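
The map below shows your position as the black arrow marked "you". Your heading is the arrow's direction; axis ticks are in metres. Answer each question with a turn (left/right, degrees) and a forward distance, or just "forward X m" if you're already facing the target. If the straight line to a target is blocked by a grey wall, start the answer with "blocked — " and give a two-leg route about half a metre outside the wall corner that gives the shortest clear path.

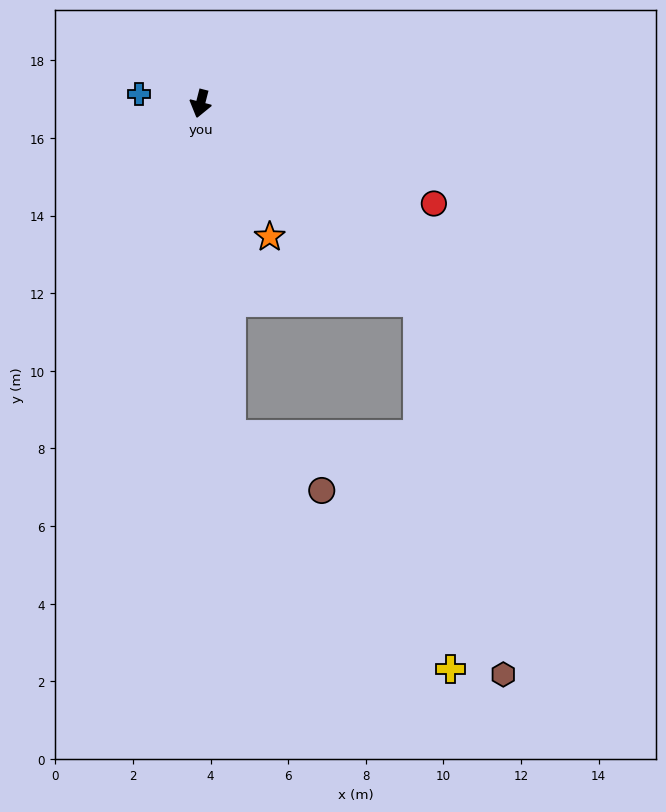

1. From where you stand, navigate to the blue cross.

turn right 85°, forward 1.6 m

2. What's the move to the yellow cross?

blocked — turn left 19°, forward 8.6 m, then turn left 39°, forward 8.3 m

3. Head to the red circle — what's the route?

turn left 81°, forward 6.5 m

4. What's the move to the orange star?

turn left 42°, forward 3.9 m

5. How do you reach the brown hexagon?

blocked — turn left 62°, forward 7.6 m, then turn right 35°, forward 9.9 m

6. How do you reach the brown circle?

blocked — turn left 19°, forward 8.6 m, then turn left 55°, forward 2.7 m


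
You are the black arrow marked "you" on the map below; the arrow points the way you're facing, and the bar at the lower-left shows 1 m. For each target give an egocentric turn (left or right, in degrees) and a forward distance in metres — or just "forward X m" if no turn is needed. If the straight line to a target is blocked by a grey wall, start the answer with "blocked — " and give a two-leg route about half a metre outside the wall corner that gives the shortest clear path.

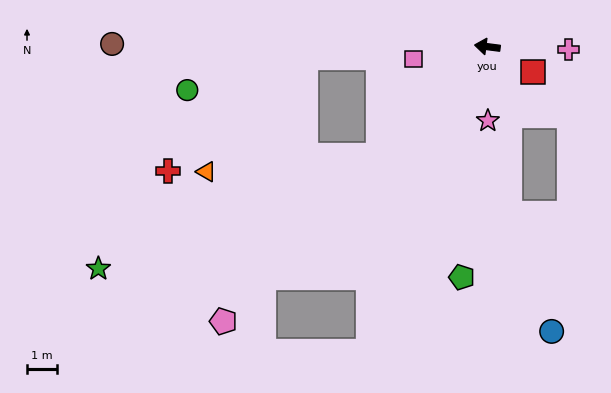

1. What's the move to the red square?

turn left 159°, forward 1.7 m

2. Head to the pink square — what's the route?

turn left 17°, forward 2.5 m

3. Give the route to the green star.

blocked — turn left 52°, forward 5.1 m, then turn right 23°, forward 10.1 m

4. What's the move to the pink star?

turn left 98°, forward 2.5 m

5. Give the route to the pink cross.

turn right 175°, forward 2.7 m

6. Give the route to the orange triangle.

blocked — turn left 52°, forward 5.1 m, then turn right 39°, forward 5.8 m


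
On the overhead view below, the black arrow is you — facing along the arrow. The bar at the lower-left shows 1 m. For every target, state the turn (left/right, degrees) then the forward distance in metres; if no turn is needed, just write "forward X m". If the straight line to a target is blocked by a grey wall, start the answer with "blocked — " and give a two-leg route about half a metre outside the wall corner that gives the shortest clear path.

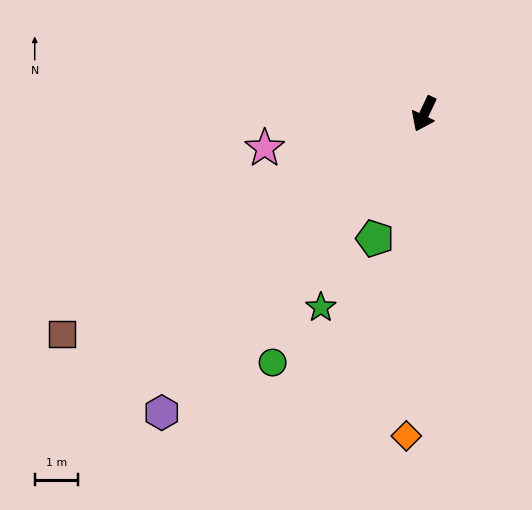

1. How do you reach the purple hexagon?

turn right 16°, forward 9.2 m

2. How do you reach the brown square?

turn right 33°, forward 9.8 m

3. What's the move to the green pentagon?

turn left 4°, forward 3.1 m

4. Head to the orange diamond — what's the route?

turn left 22°, forward 7.5 m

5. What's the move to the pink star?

turn right 52°, forward 3.8 m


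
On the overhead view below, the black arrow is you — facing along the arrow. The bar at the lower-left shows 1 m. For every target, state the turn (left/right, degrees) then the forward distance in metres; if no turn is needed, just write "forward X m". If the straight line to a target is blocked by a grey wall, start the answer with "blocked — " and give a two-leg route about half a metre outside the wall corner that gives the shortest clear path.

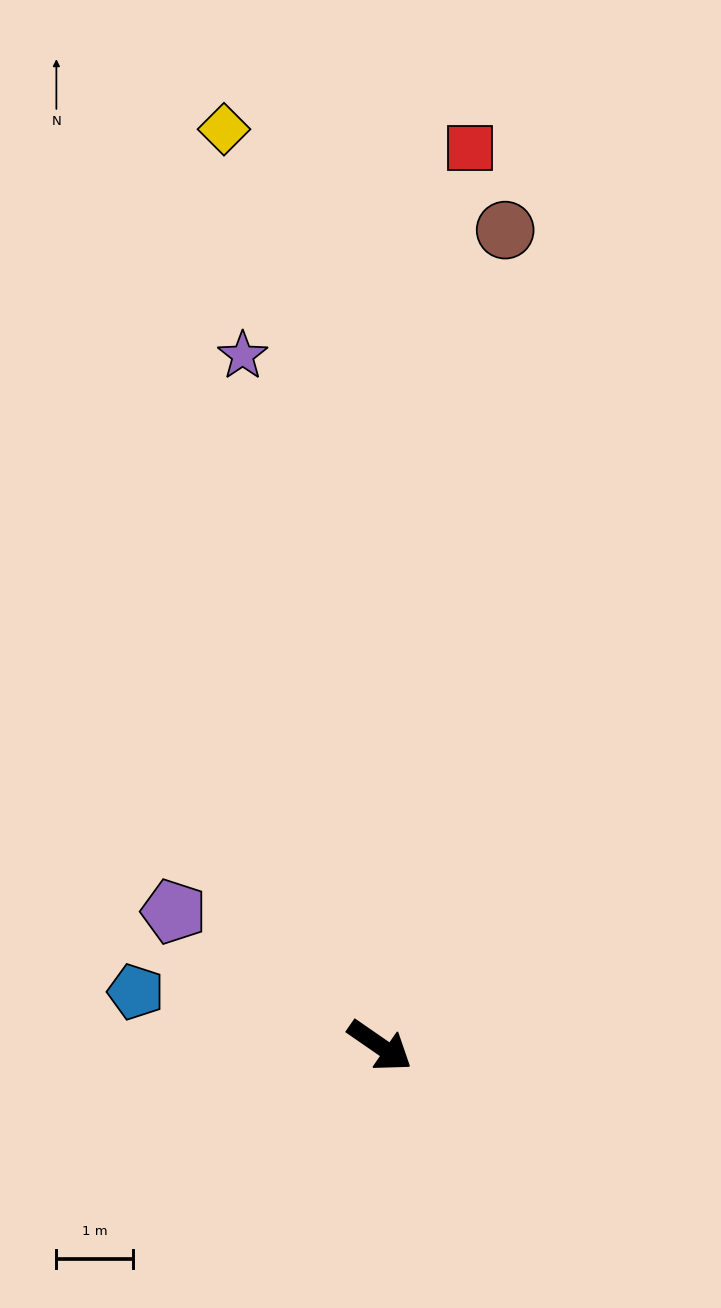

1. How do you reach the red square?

turn left 119°, forward 11.8 m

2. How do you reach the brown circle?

turn left 116°, forward 10.8 m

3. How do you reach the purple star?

turn left 136°, forward 9.2 m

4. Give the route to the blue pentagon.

turn right 158°, forward 3.3 m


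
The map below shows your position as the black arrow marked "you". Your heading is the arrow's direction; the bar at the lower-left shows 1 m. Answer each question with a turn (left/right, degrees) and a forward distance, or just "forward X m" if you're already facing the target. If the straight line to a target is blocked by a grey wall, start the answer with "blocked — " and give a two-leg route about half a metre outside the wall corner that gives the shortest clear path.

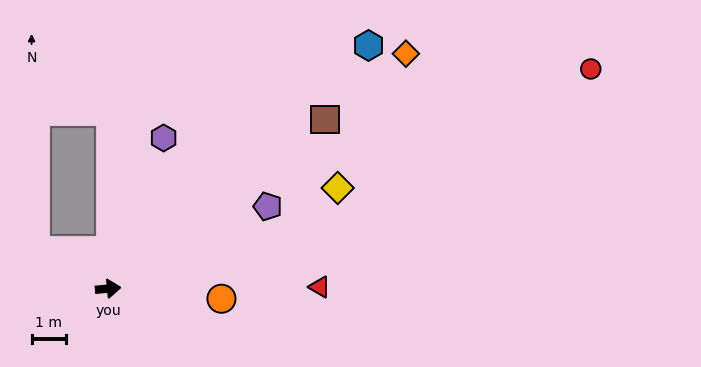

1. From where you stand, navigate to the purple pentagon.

turn left 22°, forward 5.3 m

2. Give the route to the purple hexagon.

turn left 65°, forward 4.7 m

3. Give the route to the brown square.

turn left 33°, forward 8.1 m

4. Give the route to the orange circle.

turn right 10°, forward 3.3 m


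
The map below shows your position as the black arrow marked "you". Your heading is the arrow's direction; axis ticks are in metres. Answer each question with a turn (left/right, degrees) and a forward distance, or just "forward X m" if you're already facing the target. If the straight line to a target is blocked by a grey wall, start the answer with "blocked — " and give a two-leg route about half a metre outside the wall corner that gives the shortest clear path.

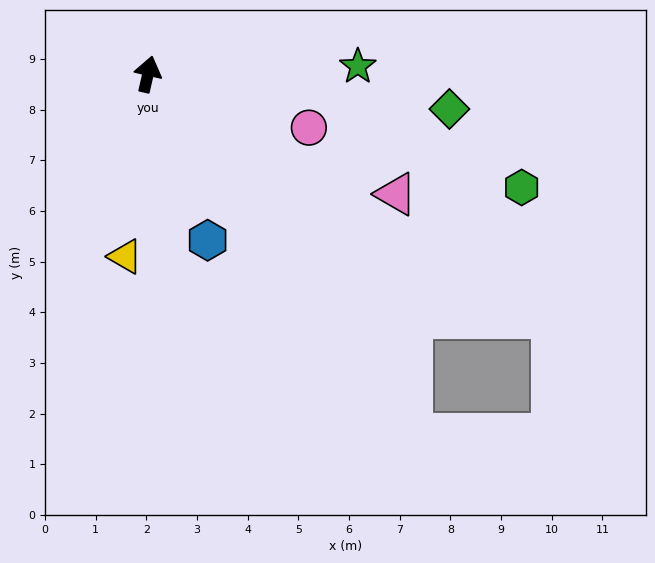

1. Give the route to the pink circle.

turn right 96°, forward 3.3 m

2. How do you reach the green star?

turn right 75°, forward 4.1 m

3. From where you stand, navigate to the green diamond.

turn right 84°, forward 6.0 m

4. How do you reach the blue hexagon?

turn right 147°, forward 3.5 m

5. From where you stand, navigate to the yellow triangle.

turn right 174°, forward 3.6 m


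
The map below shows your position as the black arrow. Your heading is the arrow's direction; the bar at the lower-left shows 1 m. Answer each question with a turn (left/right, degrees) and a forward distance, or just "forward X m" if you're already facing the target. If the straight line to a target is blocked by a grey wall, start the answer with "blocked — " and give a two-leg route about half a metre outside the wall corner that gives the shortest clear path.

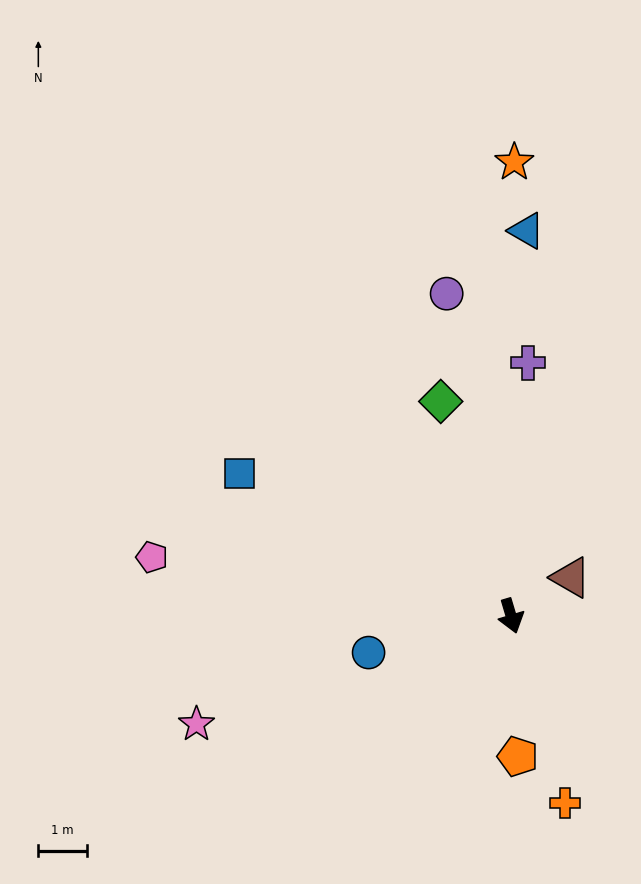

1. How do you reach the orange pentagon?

turn right 14°, forward 2.9 m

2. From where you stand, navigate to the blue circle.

turn right 92°, forward 3.0 m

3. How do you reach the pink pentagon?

turn right 116°, forward 7.5 m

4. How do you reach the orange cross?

forward 4.0 m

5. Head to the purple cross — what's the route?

turn left 160°, forward 5.2 m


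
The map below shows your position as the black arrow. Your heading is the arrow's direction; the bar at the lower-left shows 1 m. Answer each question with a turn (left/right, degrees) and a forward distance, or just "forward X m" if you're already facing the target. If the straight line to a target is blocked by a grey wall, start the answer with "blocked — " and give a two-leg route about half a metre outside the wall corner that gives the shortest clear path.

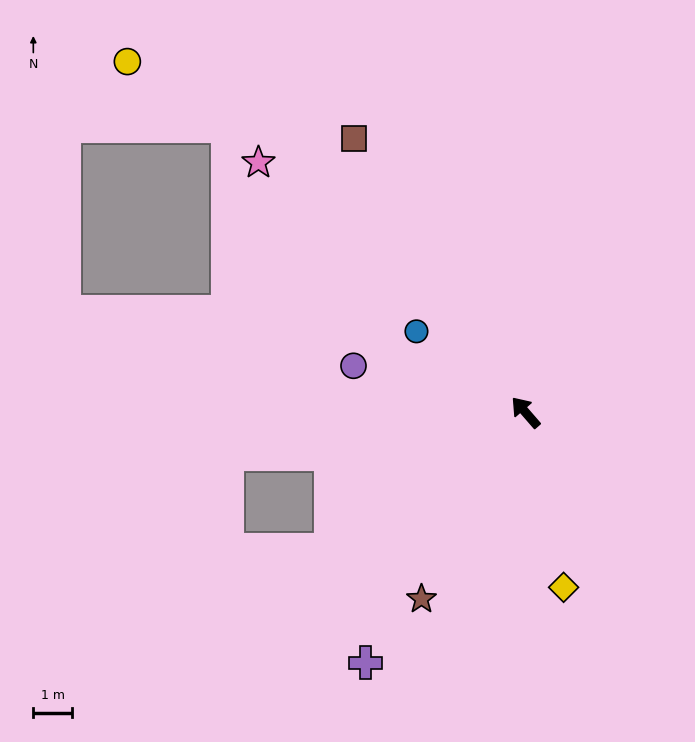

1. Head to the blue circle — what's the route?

turn left 12°, forward 3.5 m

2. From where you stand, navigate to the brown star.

turn left 110°, forward 5.5 m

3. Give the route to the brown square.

turn right 9°, forward 8.3 m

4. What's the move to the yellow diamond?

turn left 151°, forward 4.6 m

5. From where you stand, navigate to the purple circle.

turn left 34°, forward 4.6 m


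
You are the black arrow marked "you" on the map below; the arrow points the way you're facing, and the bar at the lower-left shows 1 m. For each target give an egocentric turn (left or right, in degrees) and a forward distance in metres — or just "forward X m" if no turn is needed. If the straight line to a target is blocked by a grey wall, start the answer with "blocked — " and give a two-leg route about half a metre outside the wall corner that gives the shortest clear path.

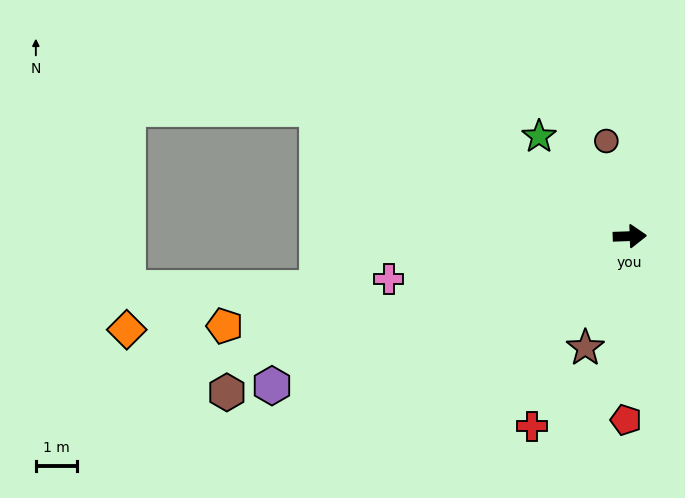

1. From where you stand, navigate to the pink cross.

turn right 172°, forward 5.9 m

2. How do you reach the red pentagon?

turn right 93°, forward 4.5 m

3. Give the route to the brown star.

turn right 114°, forward 2.9 m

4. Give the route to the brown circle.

turn left 102°, forward 2.4 m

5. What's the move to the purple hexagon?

turn right 159°, forward 9.4 m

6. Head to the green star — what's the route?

turn left 130°, forward 3.3 m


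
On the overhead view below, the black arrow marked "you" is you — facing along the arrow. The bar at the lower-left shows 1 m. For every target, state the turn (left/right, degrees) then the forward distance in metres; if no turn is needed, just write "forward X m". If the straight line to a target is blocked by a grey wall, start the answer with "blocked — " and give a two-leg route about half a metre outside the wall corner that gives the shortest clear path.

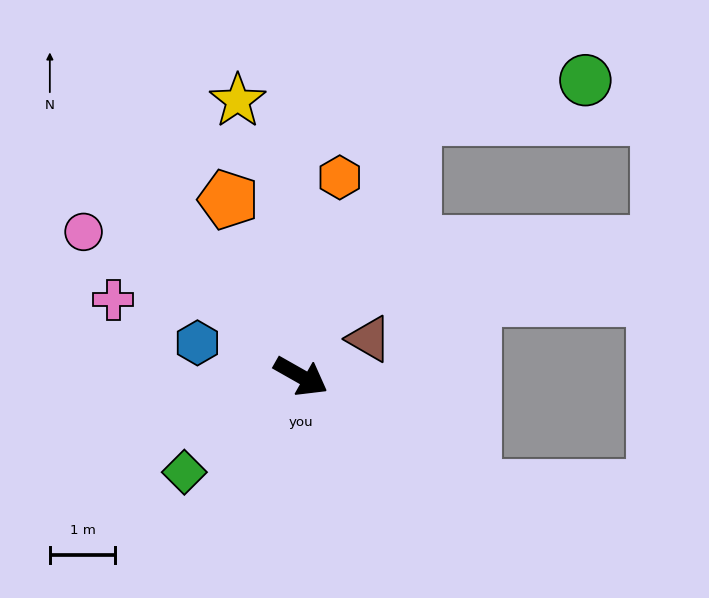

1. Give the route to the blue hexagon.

turn right 168°, forward 1.7 m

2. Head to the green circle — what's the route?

blocked — turn left 96°, forward 4.3 m, then turn right 54°, forward 2.7 m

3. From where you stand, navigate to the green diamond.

turn right 111°, forward 2.3 m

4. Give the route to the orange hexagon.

turn left 108°, forward 3.1 m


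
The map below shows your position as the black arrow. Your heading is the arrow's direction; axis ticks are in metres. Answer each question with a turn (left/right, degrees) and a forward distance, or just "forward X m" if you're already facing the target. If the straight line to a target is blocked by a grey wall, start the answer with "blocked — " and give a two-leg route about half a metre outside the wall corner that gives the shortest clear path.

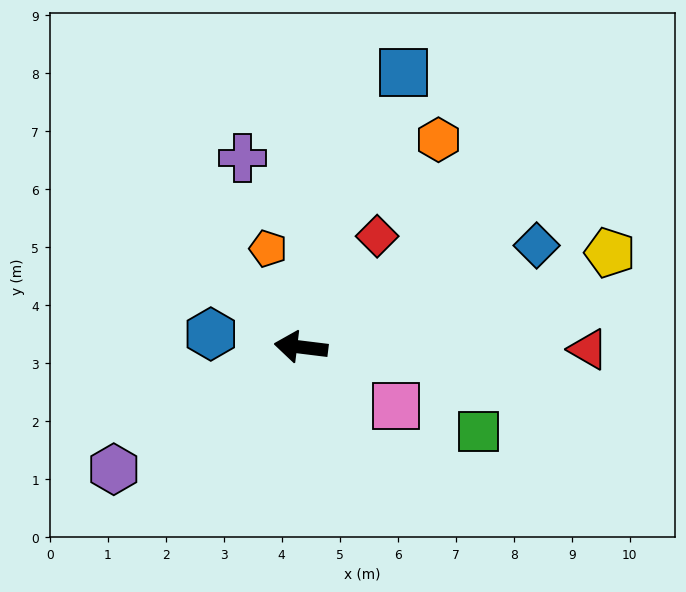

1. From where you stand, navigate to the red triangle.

turn right 173°, forward 5.0 m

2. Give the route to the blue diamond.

turn right 150°, forward 4.4 m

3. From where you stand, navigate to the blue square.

turn right 103°, forward 5.1 m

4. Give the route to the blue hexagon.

forward 1.6 m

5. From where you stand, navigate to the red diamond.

turn right 117°, forward 2.3 m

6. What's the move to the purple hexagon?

turn left 40°, forward 3.9 m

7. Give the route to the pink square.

turn left 155°, forward 1.9 m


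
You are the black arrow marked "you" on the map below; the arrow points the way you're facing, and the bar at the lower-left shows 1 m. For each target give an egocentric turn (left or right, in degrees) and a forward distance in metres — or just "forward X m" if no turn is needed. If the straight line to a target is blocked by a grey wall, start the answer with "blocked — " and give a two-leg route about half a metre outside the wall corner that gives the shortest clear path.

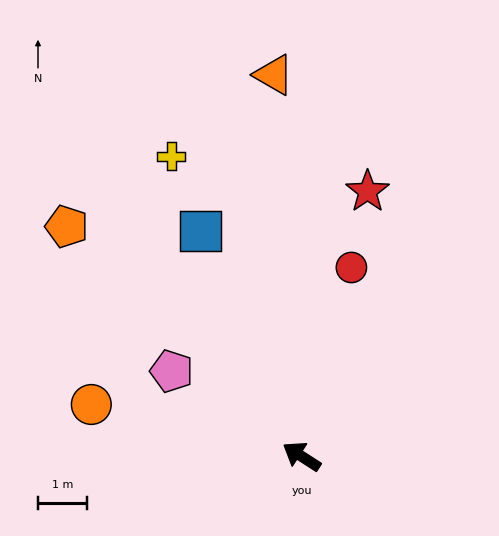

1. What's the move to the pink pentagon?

forward 3.2 m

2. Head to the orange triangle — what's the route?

turn right 53°, forward 7.9 m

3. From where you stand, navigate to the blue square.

turn right 33°, forward 5.1 m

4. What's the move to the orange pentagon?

turn right 12°, forward 6.8 m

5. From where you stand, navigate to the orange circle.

turn left 19°, forward 4.5 m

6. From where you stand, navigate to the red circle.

turn right 72°, forward 4.0 m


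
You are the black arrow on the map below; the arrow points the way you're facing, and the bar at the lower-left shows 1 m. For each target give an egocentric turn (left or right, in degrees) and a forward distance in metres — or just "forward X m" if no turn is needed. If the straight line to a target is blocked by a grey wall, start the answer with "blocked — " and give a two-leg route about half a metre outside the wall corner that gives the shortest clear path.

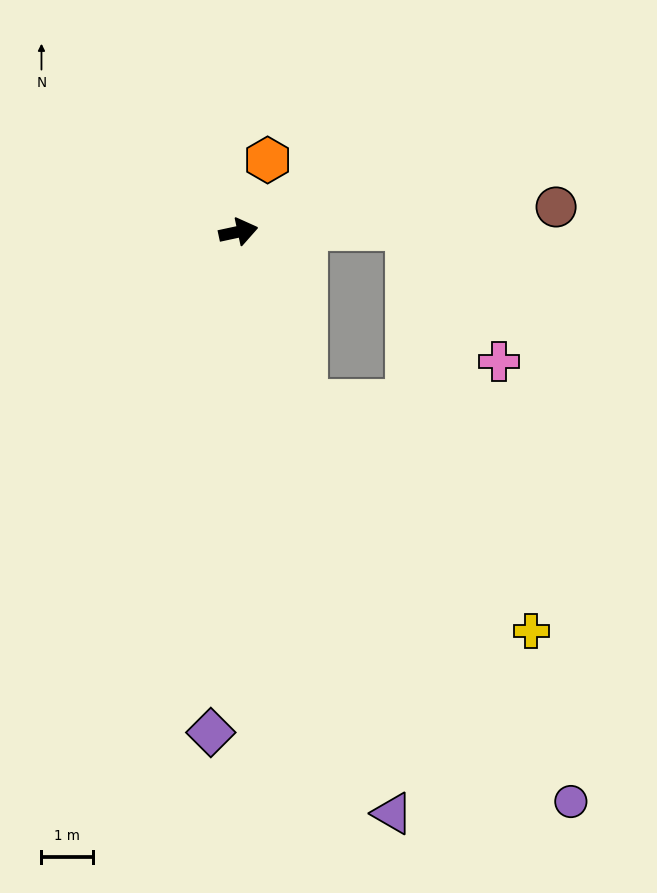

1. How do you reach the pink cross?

blocked — turn right 11°, forward 3.3 m, then turn right 56°, forward 3.2 m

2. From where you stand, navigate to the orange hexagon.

turn left 56°, forward 1.5 m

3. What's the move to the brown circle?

turn right 8°, forward 6.2 m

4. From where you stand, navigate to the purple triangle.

turn right 87°, forward 11.8 m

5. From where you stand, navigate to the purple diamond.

turn right 105°, forward 9.8 m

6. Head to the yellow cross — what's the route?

blocked — turn right 80°, forward 3.6 m, then turn left 22°, forward 6.3 m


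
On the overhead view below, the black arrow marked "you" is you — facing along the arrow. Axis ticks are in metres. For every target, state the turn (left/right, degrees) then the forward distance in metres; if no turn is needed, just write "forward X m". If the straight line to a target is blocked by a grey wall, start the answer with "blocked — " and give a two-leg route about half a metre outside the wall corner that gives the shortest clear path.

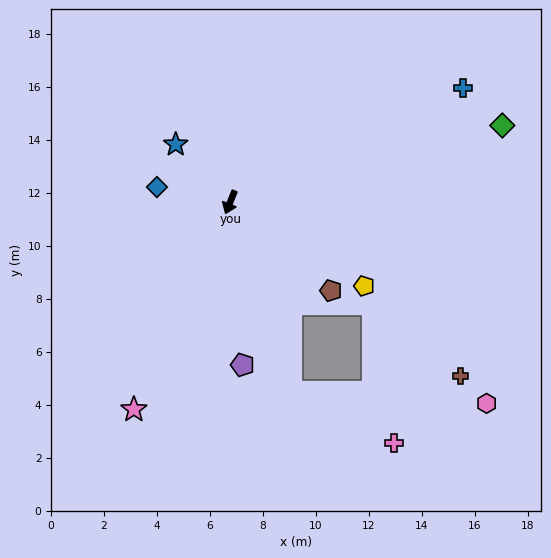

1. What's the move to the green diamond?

turn left 128°, forward 10.7 m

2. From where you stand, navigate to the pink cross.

blocked — turn left 40°, forward 7.5 m, then turn left 46°, forward 4.3 m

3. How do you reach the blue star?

turn right 115°, forward 3.0 m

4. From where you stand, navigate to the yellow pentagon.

turn left 80°, forward 6.0 m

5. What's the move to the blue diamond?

turn right 80°, forward 2.8 m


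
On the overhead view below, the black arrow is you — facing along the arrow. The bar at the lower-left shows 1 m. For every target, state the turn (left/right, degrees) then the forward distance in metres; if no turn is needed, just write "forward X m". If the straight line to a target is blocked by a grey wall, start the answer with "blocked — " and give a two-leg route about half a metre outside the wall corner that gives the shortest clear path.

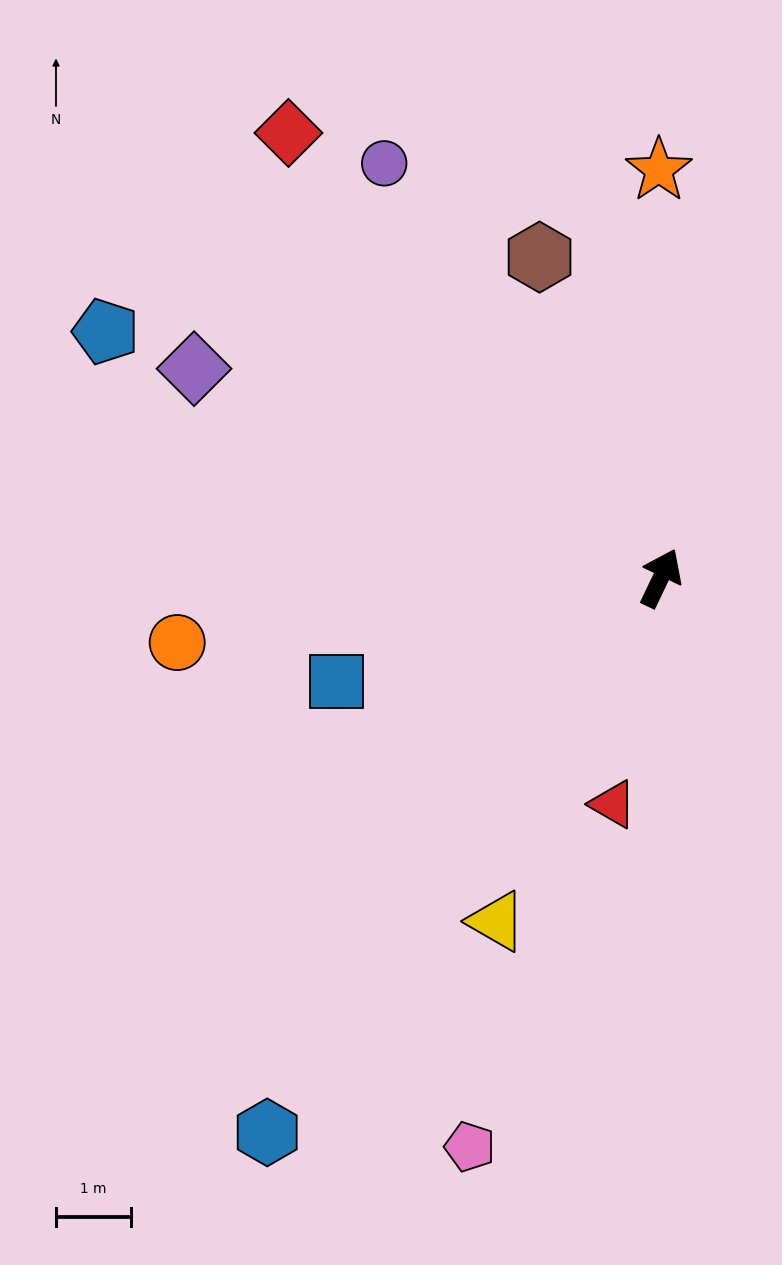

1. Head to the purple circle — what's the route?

turn left 59°, forward 6.6 m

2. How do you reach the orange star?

turn left 26°, forward 5.4 m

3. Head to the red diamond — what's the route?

turn left 66°, forward 7.7 m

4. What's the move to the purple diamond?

turn left 91°, forward 6.8 m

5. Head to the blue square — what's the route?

turn left 133°, forward 4.5 m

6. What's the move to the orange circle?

turn left 123°, forward 6.5 m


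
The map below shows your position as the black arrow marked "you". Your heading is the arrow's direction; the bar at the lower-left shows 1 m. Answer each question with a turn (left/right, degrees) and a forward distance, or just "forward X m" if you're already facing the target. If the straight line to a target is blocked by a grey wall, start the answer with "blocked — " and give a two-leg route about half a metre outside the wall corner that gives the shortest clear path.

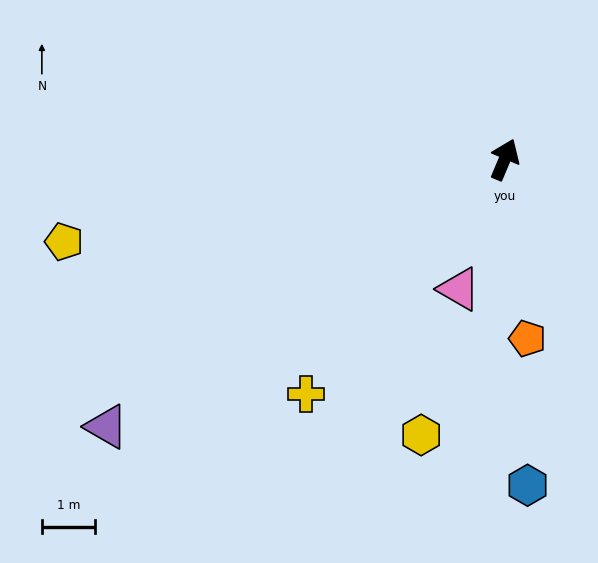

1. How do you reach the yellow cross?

turn left 163°, forward 5.7 m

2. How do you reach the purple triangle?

turn left 147°, forward 9.0 m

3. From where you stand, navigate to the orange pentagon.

turn right 150°, forward 3.4 m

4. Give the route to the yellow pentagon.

turn left 123°, forward 8.4 m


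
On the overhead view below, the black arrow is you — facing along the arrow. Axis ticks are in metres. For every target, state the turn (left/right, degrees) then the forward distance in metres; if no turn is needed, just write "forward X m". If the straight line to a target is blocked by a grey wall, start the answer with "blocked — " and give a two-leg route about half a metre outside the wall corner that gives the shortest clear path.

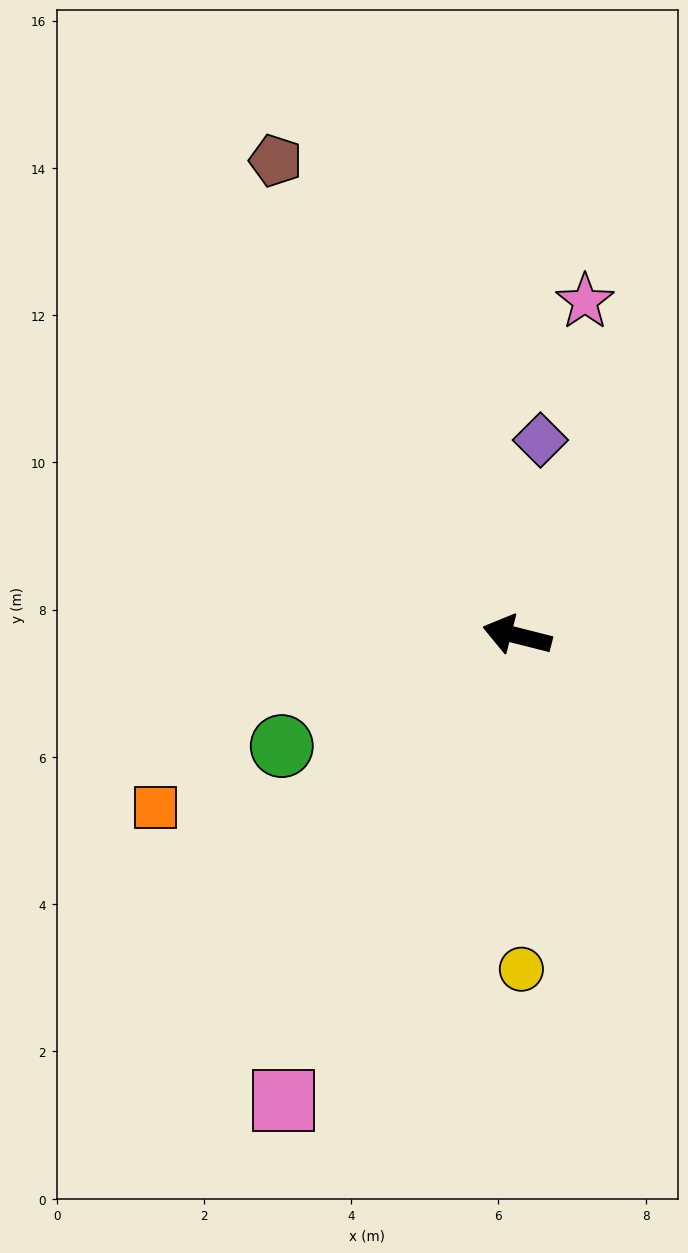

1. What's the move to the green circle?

turn left 39°, forward 3.5 m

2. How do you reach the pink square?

turn left 78°, forward 7.1 m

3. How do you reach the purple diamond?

turn right 83°, forward 2.7 m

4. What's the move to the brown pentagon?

turn right 49°, forward 7.2 m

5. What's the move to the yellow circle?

turn left 105°, forward 4.5 m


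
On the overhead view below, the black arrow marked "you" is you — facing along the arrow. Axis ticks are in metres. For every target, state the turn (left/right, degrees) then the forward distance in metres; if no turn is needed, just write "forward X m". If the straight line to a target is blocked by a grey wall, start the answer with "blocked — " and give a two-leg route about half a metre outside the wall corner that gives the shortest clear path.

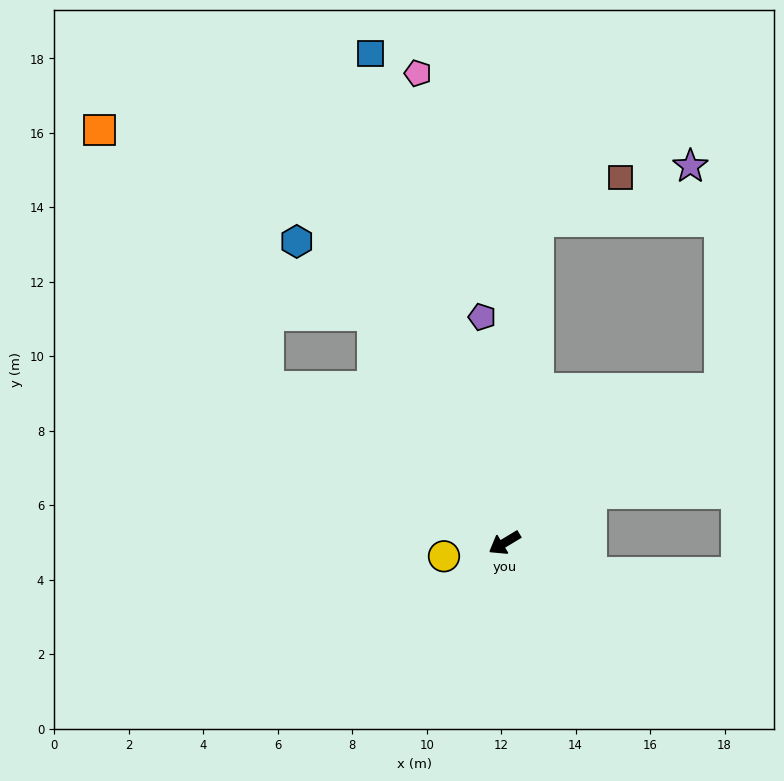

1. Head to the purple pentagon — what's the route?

turn right 115°, forward 6.1 m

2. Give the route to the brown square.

blocked — turn right 127°, forward 8.7 m, then turn right 56°, forward 2.5 m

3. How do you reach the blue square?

turn right 106°, forward 13.6 m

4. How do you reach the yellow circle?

turn right 19°, forward 1.7 m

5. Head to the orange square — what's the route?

blocked — turn right 65°, forward 7.6 m, then turn right 23°, forward 8.3 m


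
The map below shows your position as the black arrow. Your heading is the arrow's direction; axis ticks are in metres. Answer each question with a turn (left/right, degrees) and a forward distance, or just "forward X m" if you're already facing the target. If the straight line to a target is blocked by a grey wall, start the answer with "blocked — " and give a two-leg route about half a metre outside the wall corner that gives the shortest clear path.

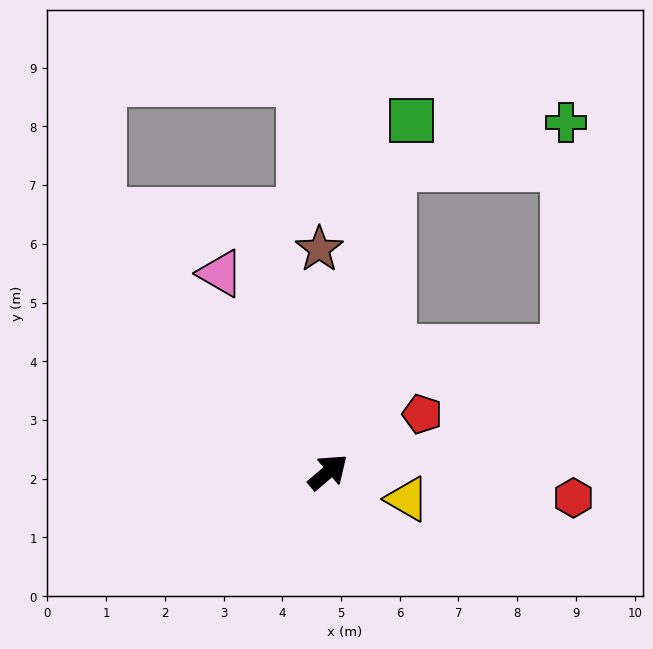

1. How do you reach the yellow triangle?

turn right 59°, forward 1.4 m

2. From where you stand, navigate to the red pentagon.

turn right 9°, forward 1.9 m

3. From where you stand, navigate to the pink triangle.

turn left 78°, forward 3.8 m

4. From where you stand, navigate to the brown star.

turn left 52°, forward 3.8 m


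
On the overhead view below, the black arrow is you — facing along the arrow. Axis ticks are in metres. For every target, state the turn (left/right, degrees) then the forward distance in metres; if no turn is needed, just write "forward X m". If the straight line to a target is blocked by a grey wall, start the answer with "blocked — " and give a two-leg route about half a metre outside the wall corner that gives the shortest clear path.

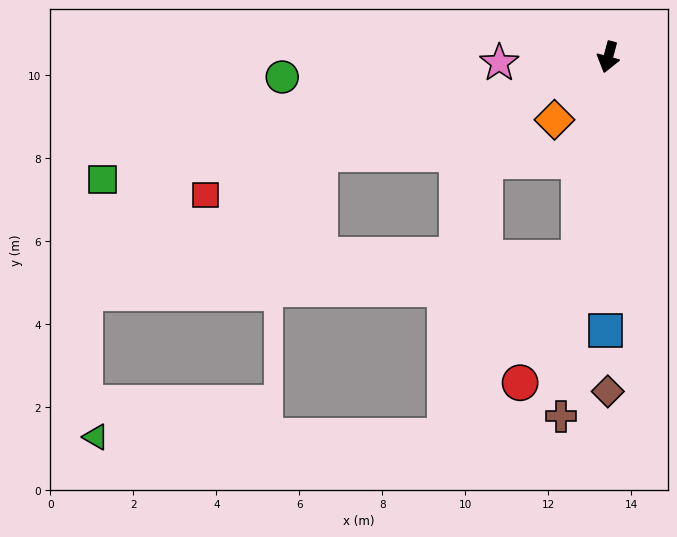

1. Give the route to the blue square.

turn left 14°, forward 6.6 m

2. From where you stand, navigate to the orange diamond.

turn right 26°, forward 2.0 m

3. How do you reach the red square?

turn right 56°, forward 10.3 m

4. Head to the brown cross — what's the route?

turn left 7°, forward 8.7 m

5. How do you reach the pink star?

turn right 72°, forward 2.6 m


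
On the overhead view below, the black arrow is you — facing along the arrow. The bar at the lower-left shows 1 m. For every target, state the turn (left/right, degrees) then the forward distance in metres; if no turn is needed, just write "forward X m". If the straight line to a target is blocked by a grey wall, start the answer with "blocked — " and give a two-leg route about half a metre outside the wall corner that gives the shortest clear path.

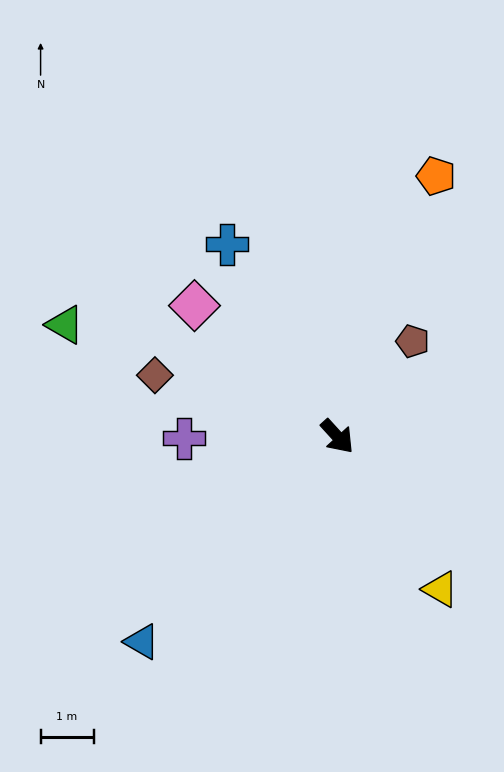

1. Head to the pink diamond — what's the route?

turn right 175°, forward 3.7 m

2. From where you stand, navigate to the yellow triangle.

turn right 8°, forward 3.5 m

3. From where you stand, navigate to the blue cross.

turn left 168°, forward 4.2 m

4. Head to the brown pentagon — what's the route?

turn left 99°, forward 2.3 m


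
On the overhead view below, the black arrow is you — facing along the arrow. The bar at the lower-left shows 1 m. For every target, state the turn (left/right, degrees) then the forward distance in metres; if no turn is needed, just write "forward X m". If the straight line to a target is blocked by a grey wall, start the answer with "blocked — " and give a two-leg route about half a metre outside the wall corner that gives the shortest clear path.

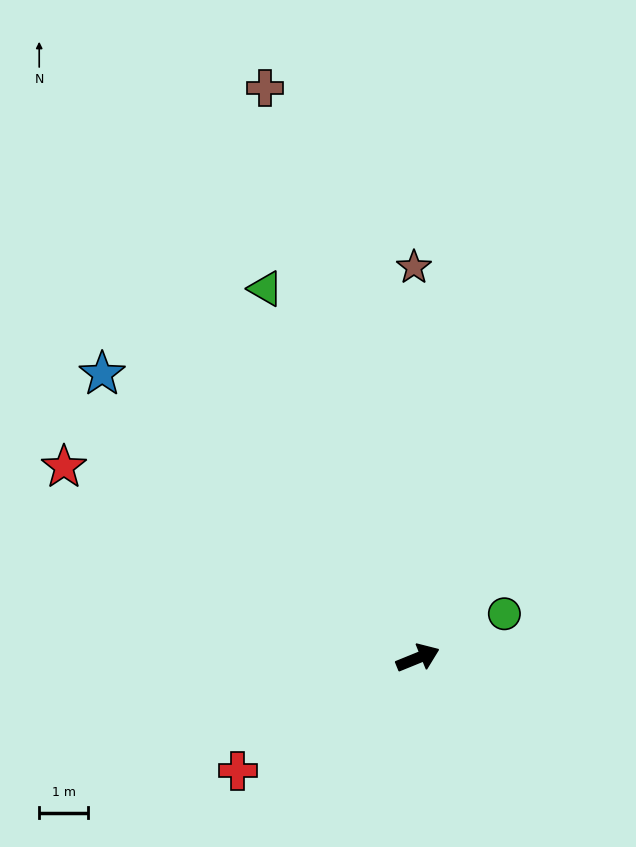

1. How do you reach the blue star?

turn left 116°, forward 8.7 m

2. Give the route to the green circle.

turn left 5°, forward 2.0 m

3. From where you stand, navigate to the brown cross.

turn left 83°, forward 12.1 m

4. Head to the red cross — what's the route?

turn right 170°, forward 4.4 m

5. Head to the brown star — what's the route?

turn left 68°, forward 8.0 m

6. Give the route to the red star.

turn left 130°, forward 8.3 m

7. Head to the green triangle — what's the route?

turn left 90°, forward 8.2 m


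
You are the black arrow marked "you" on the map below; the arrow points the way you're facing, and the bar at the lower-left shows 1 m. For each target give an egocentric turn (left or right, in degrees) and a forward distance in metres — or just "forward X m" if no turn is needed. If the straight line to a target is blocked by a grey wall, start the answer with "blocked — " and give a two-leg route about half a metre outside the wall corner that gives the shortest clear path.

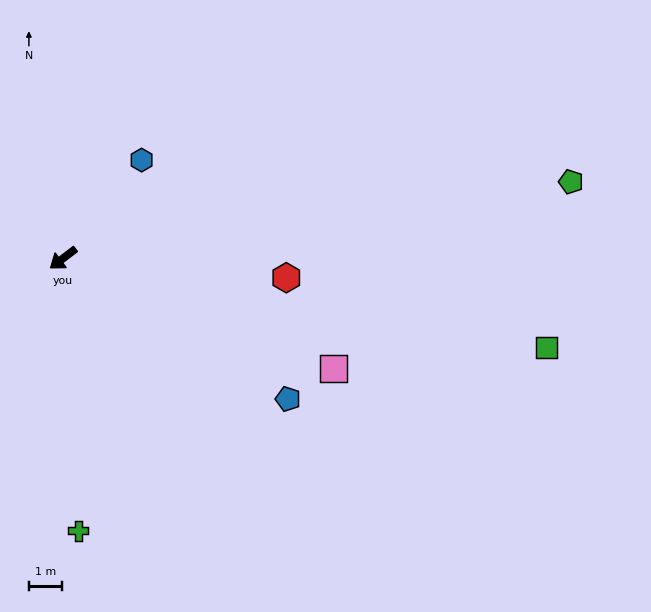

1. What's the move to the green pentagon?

turn left 151°, forward 15.4 m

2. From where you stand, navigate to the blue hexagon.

turn right 166°, forward 3.8 m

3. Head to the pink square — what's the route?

turn left 121°, forward 8.7 m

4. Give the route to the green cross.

turn left 56°, forward 8.2 m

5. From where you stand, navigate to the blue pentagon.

turn left 111°, forward 7.9 m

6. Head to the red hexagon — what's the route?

turn left 138°, forward 6.7 m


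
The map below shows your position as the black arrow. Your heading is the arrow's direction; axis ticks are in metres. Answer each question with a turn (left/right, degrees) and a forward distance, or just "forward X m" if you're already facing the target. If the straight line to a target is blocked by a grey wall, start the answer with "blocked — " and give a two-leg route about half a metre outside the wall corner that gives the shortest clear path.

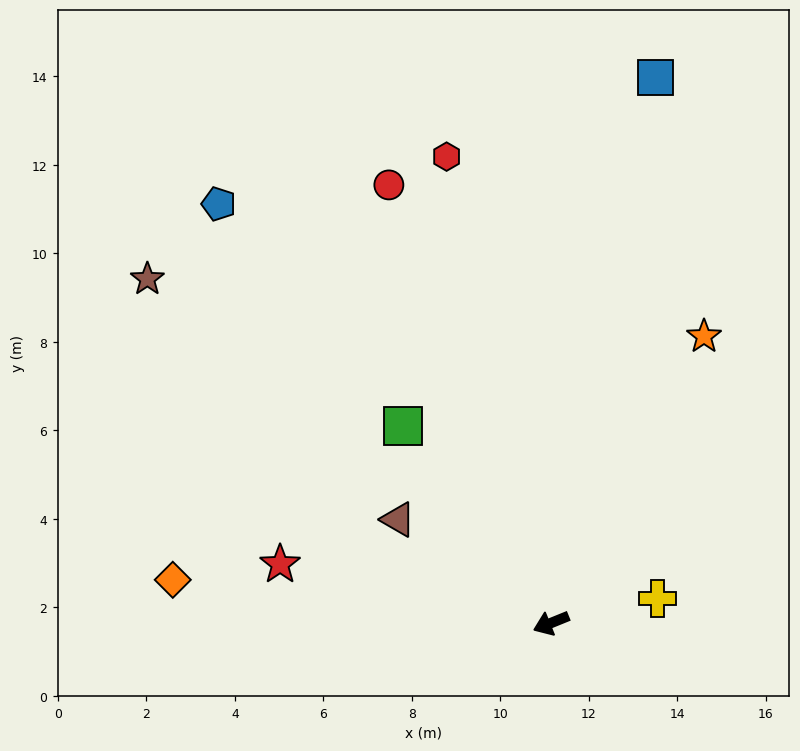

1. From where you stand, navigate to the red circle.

turn right 92°, forward 10.6 m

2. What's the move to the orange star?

turn right 140°, forward 7.3 m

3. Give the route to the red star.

turn right 34°, forward 6.3 m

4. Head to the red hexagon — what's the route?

turn right 99°, forward 10.8 m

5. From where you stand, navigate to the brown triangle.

turn right 56°, forward 4.2 m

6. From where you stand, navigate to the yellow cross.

turn left 171°, forward 2.5 m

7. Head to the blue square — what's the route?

turn right 123°, forward 12.5 m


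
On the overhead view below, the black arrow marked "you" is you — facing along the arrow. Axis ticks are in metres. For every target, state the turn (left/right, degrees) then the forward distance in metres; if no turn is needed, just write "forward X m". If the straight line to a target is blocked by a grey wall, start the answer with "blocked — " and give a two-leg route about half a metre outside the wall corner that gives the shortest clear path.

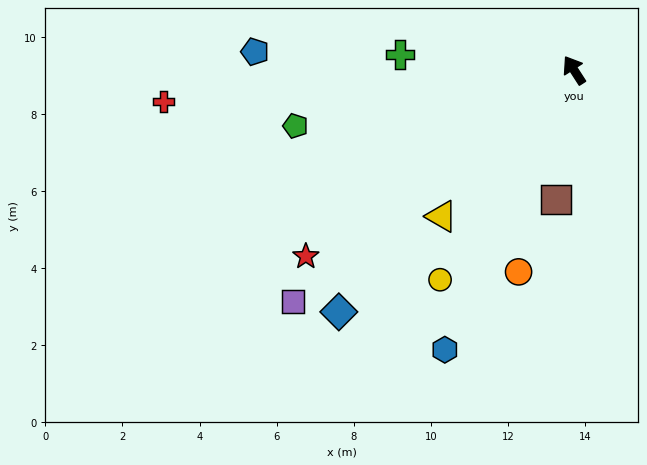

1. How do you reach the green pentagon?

turn left 69°, forward 7.4 m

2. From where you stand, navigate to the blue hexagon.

turn left 122°, forward 8.0 m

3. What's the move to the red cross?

turn left 62°, forward 10.7 m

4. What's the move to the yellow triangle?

turn left 105°, forward 5.1 m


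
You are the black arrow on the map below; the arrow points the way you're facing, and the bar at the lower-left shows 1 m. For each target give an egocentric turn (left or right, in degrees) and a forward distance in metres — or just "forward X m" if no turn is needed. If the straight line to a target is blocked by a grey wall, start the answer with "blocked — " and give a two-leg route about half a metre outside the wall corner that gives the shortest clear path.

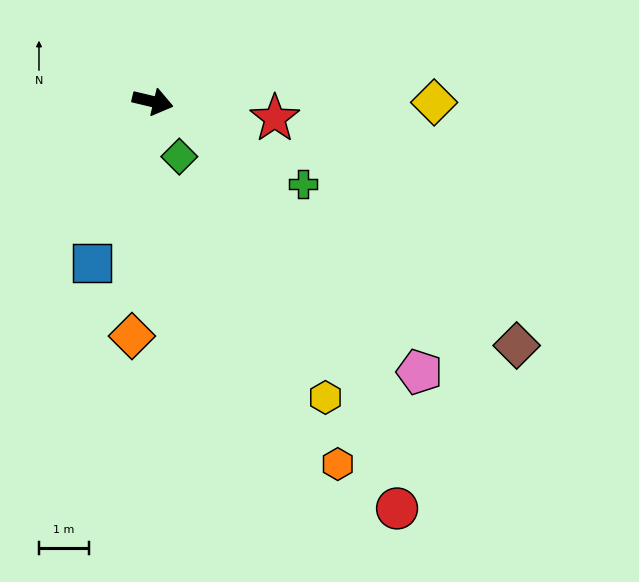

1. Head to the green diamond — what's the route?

turn right 51°, forward 1.2 m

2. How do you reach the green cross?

turn right 15°, forward 3.4 m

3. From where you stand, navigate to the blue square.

turn right 97°, forward 3.4 m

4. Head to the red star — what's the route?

turn left 6°, forward 2.5 m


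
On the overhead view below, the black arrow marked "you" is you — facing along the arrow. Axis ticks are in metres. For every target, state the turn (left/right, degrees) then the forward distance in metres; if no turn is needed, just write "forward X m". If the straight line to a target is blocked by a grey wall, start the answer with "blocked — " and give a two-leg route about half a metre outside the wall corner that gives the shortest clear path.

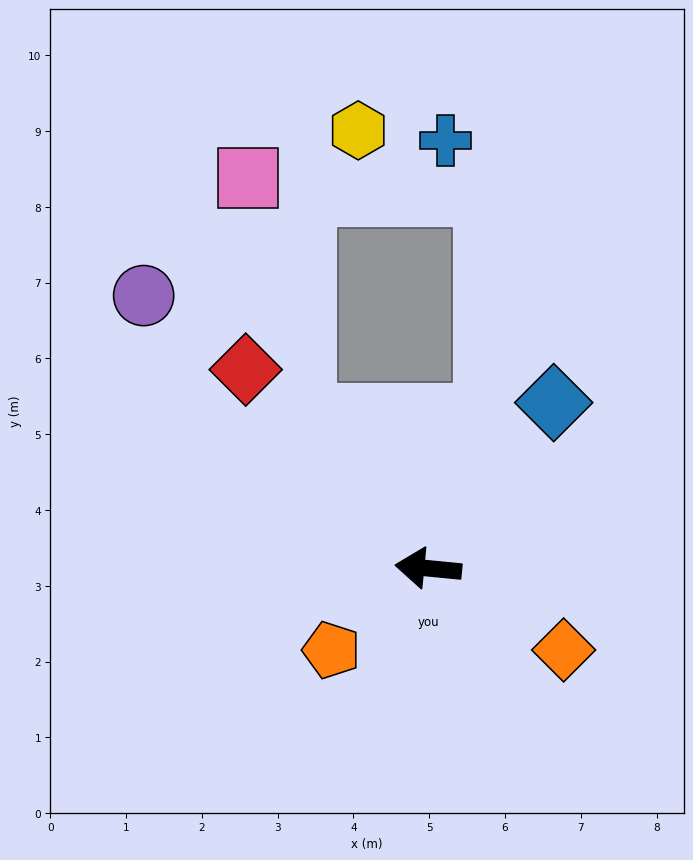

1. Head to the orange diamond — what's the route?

turn left 154°, forward 2.1 m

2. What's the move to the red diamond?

turn right 42°, forward 3.6 m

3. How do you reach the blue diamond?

turn right 122°, forward 2.7 m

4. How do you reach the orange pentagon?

turn left 46°, forward 1.7 m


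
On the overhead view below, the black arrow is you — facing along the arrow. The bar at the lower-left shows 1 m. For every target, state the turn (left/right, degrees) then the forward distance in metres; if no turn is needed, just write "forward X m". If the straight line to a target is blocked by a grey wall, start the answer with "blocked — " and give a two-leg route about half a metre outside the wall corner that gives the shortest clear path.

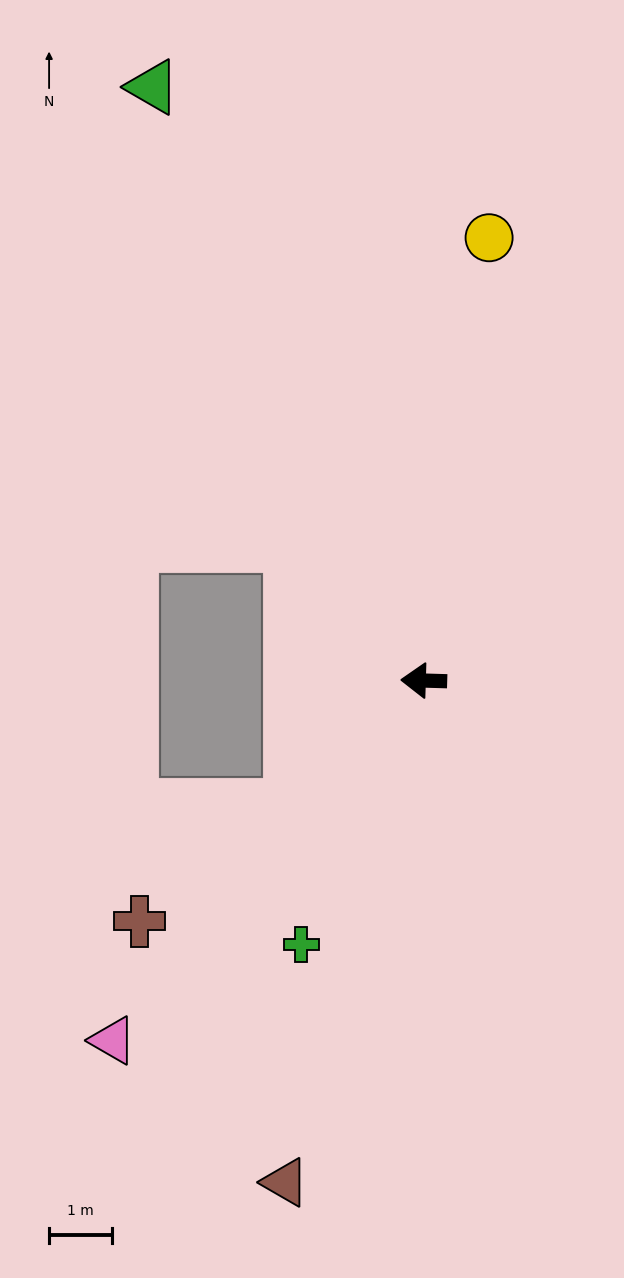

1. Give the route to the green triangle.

turn right 64°, forward 10.3 m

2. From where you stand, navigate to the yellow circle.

turn right 97°, forward 7.1 m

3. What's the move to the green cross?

turn left 67°, forward 4.6 m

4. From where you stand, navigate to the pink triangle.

turn left 51°, forward 7.5 m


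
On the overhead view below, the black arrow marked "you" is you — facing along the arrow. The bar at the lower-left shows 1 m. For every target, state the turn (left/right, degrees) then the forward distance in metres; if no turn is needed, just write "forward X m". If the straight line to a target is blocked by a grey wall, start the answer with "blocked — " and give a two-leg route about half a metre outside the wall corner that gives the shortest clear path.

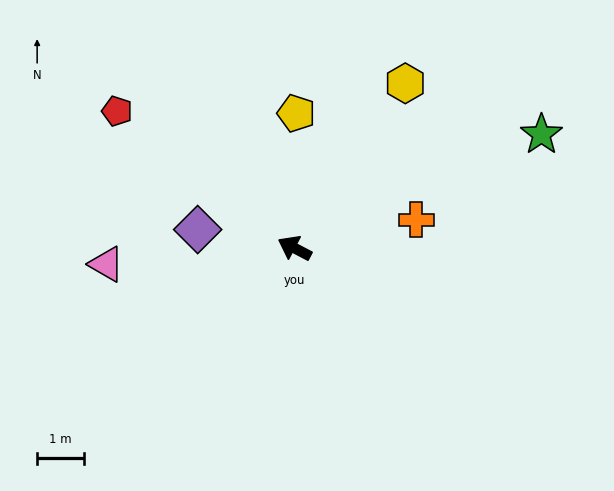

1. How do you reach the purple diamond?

turn left 17°, forward 2.1 m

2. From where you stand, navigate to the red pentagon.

turn right 10°, forward 4.8 m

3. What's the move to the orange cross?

turn right 139°, forward 2.7 m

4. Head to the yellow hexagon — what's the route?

turn right 96°, forward 4.3 m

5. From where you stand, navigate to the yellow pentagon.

turn right 63°, forward 2.9 m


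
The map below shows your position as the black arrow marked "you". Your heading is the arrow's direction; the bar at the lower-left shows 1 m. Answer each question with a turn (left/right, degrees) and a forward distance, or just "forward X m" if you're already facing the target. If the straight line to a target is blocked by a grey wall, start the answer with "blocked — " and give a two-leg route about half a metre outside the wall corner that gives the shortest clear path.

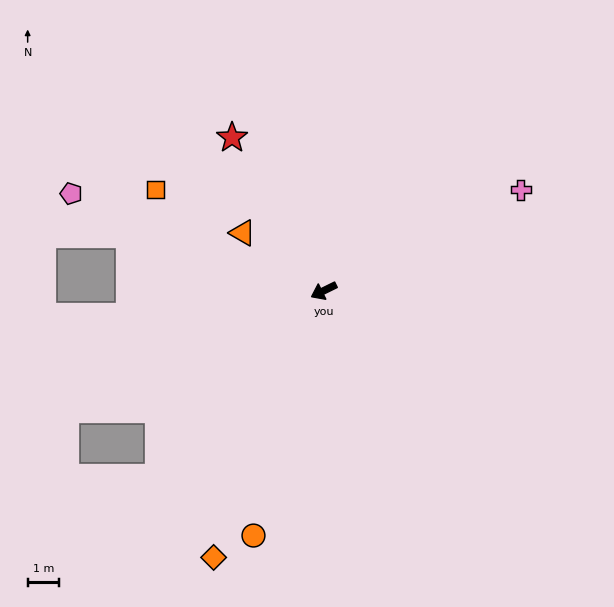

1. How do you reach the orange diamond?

turn left 41°, forward 9.2 m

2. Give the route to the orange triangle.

turn right 62°, forward 3.2 m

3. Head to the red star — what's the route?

turn right 85°, forward 5.7 m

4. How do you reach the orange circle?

turn left 48°, forward 8.1 m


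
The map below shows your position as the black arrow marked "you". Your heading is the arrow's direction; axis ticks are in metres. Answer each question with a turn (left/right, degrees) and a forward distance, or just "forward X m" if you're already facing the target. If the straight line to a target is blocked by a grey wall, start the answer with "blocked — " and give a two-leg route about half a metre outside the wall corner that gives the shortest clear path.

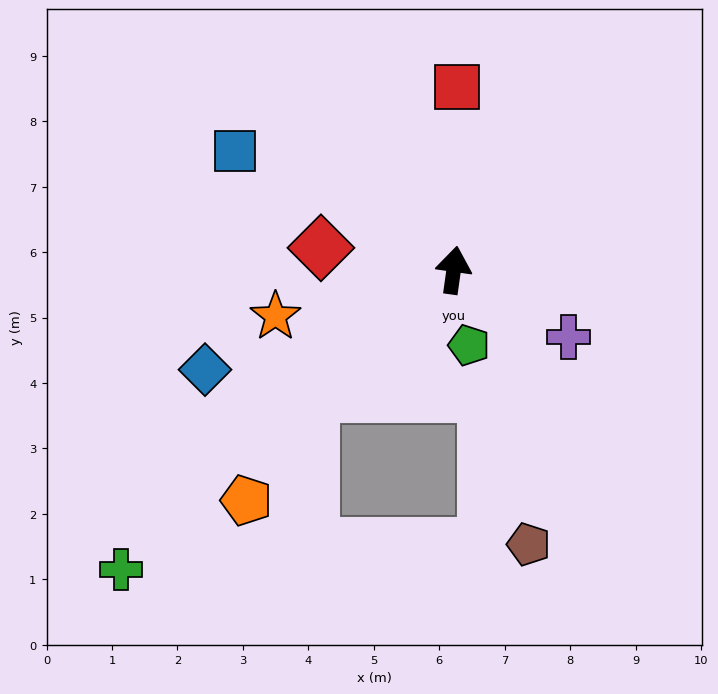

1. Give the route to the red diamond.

turn left 88°, forward 2.1 m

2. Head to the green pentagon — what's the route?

turn right 160°, forward 1.2 m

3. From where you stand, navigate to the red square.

turn left 7°, forward 2.8 m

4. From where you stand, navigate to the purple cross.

turn right 112°, forward 2.0 m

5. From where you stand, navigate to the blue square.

turn left 69°, forward 3.8 m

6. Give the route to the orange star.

turn left 113°, forward 2.8 m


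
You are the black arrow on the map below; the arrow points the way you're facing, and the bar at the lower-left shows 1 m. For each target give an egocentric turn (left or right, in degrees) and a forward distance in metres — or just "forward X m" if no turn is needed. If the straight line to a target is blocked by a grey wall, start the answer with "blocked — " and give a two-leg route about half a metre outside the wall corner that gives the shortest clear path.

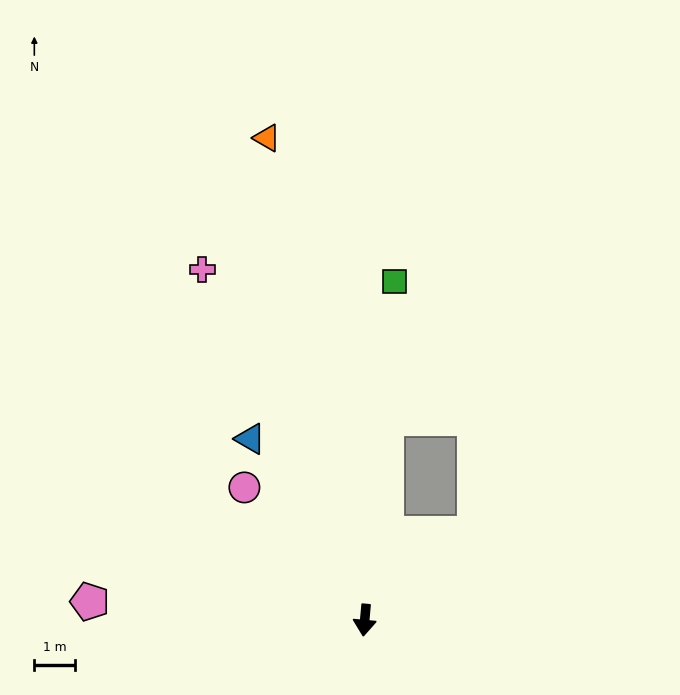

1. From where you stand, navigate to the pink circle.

turn right 133°, forward 4.4 m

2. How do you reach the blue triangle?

turn right 143°, forward 5.2 m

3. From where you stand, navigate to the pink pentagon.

turn right 89°, forward 6.7 m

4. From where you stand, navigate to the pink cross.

turn right 150°, forward 9.4 m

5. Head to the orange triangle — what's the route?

turn right 163°, forward 12.0 m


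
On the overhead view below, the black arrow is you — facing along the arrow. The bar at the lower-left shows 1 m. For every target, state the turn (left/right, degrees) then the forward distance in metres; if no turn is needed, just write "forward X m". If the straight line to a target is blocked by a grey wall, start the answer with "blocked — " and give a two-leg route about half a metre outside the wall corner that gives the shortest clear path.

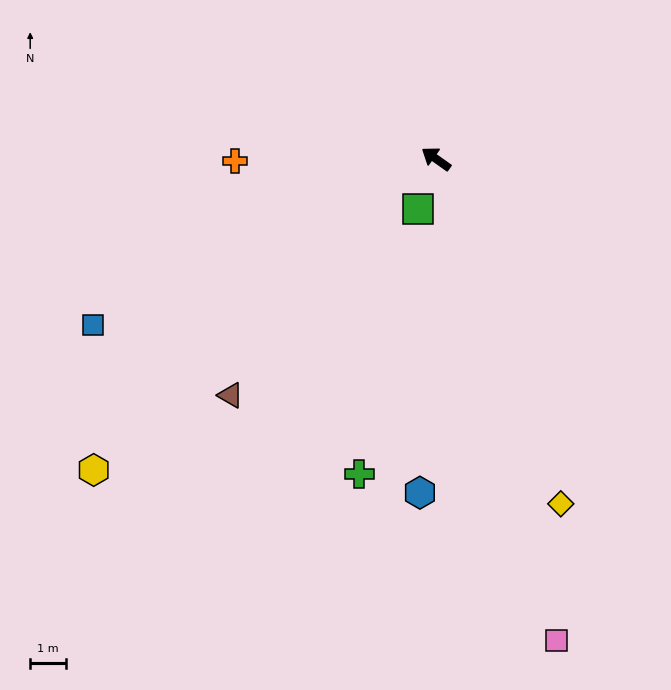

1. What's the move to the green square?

turn left 106°, forward 1.5 m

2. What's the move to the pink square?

turn left 139°, forward 14.0 m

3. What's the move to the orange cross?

turn left 36°, forward 5.7 m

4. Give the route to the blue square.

turn left 61°, forward 10.8 m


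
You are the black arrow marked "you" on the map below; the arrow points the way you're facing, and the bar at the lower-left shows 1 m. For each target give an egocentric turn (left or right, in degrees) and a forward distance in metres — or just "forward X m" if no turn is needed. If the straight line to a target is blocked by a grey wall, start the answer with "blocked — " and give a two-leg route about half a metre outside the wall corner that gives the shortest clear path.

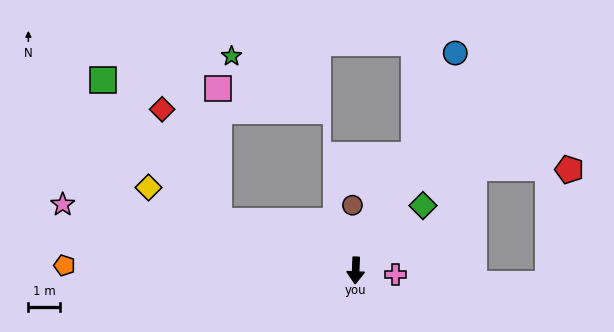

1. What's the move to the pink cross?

turn left 86°, forward 1.3 m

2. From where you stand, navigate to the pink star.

turn right 100°, forward 9.5 m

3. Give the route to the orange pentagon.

turn right 89°, forward 9.2 m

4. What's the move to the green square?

blocked — turn right 108°, forward 4.6 m, then turn right 30°, forward 5.8 m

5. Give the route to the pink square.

blocked — turn right 108°, forward 4.6 m, then turn right 69°, forward 4.2 m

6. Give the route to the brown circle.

turn right 175°, forward 2.1 m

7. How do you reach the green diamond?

turn left 136°, forward 3.0 m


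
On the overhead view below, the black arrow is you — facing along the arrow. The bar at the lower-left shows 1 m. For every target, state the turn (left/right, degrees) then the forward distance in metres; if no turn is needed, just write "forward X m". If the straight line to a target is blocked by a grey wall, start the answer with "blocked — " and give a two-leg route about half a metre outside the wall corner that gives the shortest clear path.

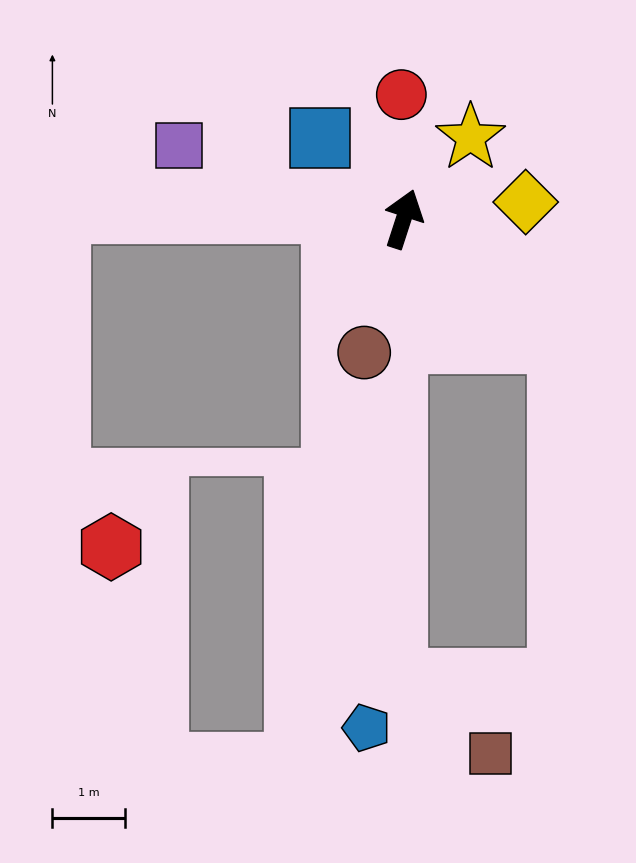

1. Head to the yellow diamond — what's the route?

turn right 64°, forward 1.7 m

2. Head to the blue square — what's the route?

turn left 64°, forward 1.6 m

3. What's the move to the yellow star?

turn right 21°, forward 1.5 m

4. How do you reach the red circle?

turn left 19°, forward 1.7 m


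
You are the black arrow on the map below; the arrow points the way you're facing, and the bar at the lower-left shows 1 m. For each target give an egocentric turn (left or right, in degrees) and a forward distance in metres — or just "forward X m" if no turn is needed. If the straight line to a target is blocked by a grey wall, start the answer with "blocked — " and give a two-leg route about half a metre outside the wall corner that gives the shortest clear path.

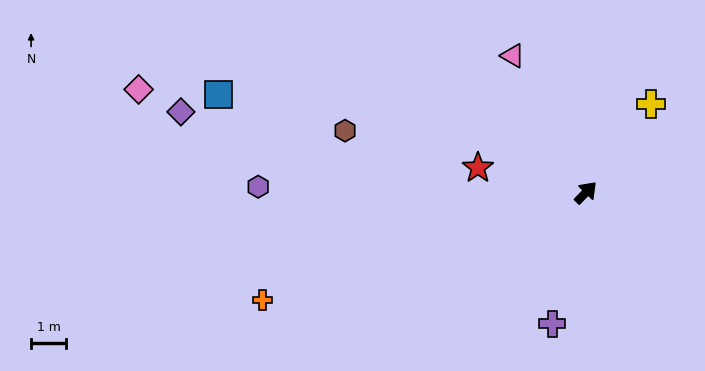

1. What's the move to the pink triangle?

turn left 72°, forward 4.4 m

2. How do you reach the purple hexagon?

turn left 133°, forward 9.3 m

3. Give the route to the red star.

turn left 121°, forward 3.1 m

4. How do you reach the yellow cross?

turn left 8°, forward 3.1 m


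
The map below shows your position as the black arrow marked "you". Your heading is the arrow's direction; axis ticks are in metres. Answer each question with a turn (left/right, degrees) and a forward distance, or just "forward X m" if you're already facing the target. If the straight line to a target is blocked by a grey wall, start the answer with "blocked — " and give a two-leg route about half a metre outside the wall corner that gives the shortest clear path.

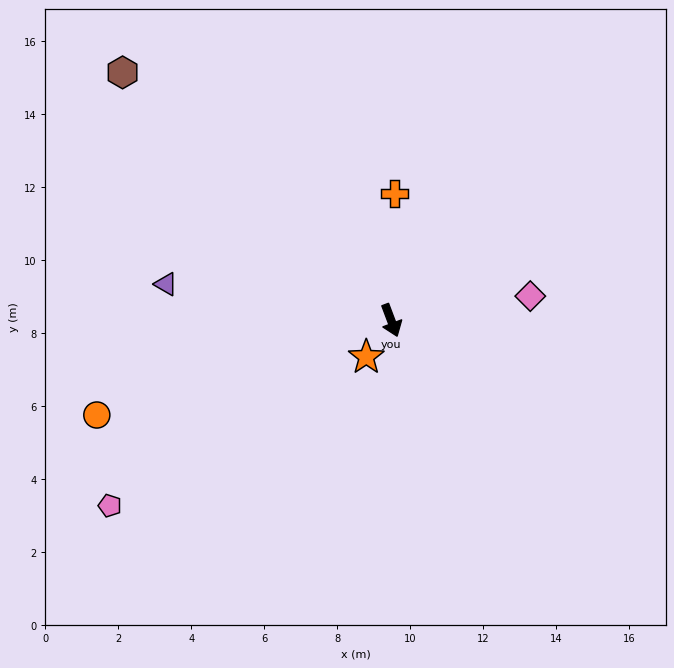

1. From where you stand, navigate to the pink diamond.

turn left 79°, forward 3.9 m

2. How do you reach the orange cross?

turn left 158°, forward 3.5 m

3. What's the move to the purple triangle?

turn right 120°, forward 6.2 m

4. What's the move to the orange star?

turn right 55°, forward 1.2 m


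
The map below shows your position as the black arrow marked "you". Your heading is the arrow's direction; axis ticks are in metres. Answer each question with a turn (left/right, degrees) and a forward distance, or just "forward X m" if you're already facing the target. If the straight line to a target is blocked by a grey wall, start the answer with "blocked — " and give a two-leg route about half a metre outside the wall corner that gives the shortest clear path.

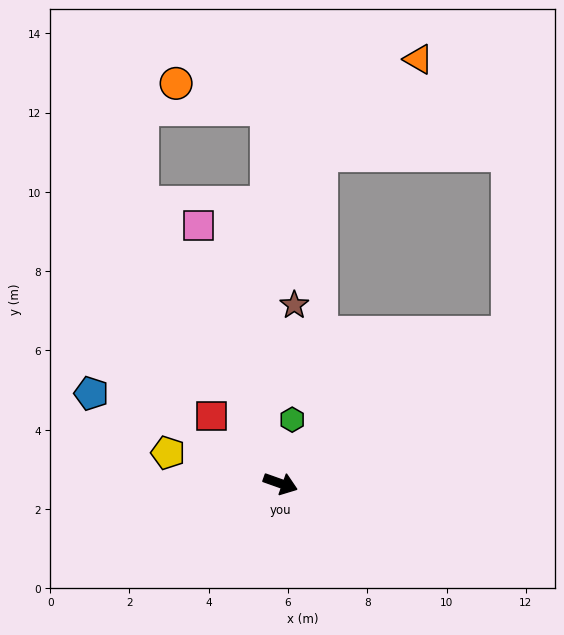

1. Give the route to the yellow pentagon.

turn right 176°, forward 2.9 m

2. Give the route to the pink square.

turn left 127°, forward 6.8 m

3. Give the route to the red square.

turn left 155°, forward 2.4 m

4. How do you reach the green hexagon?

turn left 99°, forward 1.6 m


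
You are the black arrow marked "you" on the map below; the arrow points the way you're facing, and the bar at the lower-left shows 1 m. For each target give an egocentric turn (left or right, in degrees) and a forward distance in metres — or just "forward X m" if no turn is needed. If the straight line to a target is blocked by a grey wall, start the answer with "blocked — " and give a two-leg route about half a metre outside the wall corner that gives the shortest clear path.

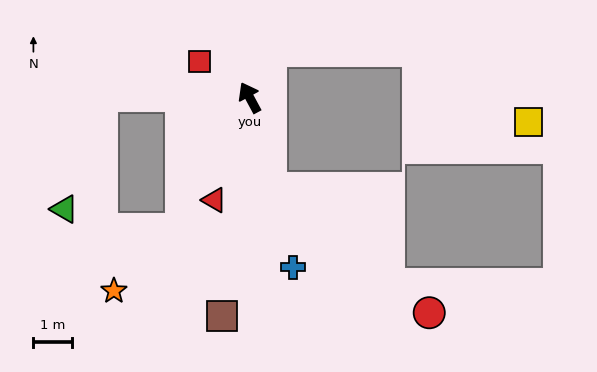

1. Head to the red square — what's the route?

turn left 26°, forward 1.6 m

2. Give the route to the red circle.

blocked — turn left 165°, forward 2.4 m, then turn left 39°, forward 5.3 m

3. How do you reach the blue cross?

turn left 166°, forward 4.6 m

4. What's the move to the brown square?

turn left 145°, forward 5.8 m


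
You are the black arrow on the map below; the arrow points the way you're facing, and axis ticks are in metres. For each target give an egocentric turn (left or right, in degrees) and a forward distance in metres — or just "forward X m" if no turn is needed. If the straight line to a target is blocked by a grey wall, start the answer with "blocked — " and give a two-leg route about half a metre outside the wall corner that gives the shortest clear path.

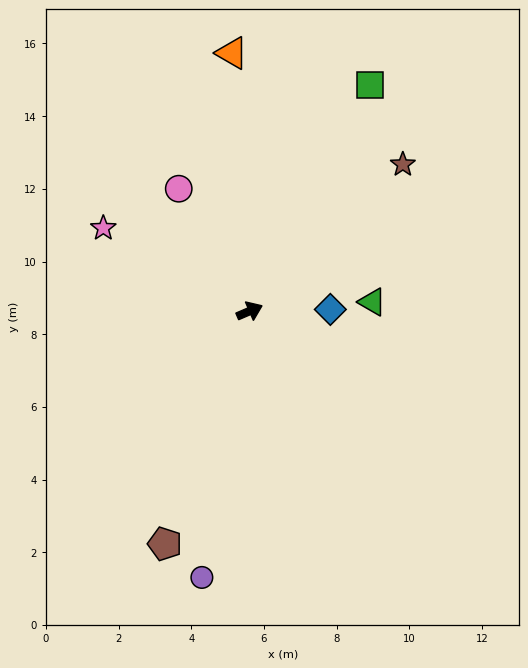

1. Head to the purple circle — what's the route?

turn right 123°, forward 7.4 m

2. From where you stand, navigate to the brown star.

turn left 20°, forward 5.8 m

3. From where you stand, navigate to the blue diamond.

turn right 22°, forward 2.2 m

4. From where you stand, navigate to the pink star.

turn left 127°, forward 4.6 m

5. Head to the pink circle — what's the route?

turn left 97°, forward 3.9 m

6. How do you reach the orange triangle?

turn left 71°, forward 7.1 m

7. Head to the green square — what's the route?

turn left 39°, forward 7.1 m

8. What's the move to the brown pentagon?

turn right 133°, forward 6.8 m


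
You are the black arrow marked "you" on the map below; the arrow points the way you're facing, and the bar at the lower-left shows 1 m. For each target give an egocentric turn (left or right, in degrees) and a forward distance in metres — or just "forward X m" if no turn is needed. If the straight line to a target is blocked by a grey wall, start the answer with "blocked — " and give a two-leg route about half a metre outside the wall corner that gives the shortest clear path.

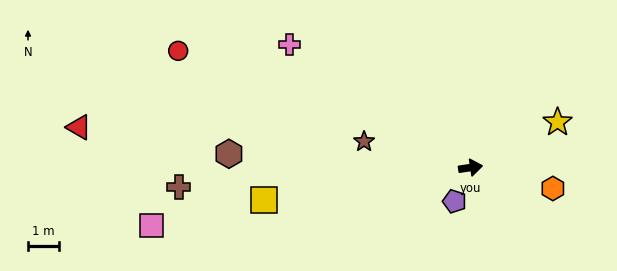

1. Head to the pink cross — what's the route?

turn left 137°, forward 7.0 m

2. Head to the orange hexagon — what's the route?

turn right 23°, forward 2.7 m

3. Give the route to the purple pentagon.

turn right 124°, forward 1.2 m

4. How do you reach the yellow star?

turn left 19°, forward 3.2 m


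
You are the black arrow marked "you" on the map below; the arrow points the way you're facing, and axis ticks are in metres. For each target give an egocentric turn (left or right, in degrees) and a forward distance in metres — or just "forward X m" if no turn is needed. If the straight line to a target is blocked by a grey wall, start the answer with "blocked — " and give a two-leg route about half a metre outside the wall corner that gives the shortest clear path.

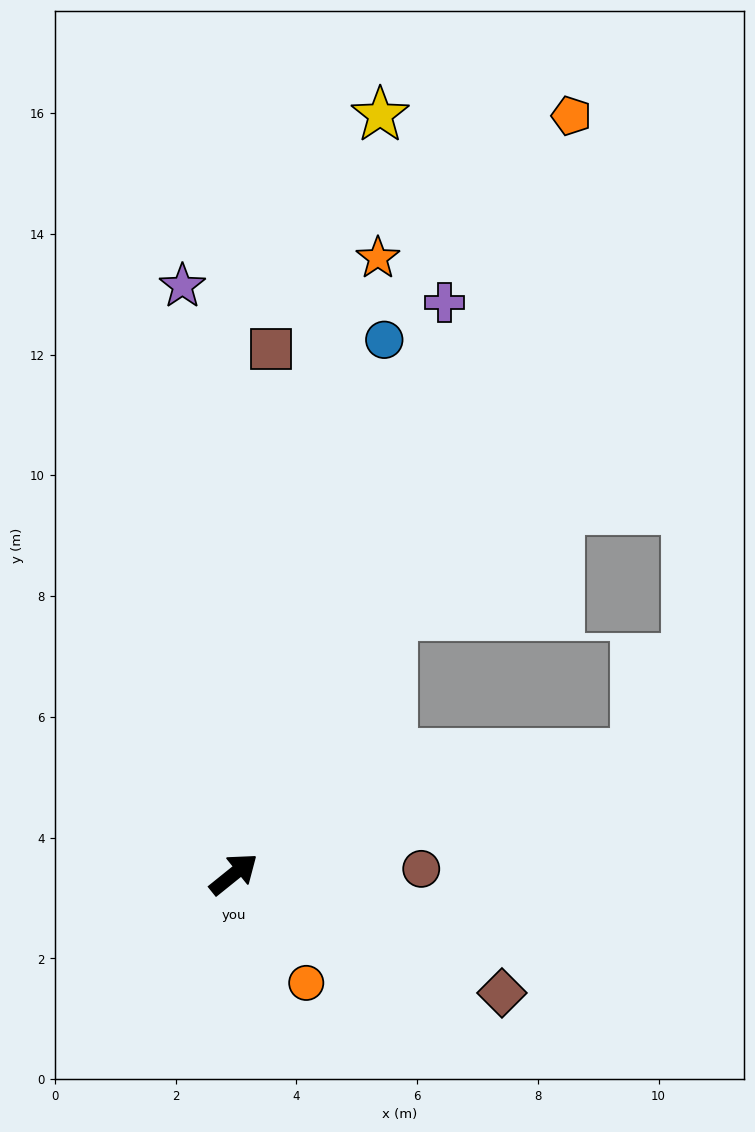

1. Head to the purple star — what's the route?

turn left 56°, forward 9.8 m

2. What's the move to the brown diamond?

turn right 63°, forward 4.9 m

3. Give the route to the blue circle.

turn left 35°, forward 9.2 m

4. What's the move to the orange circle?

turn right 95°, forward 2.2 m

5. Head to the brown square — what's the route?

turn left 47°, forward 8.7 m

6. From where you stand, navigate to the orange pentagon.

turn left 27°, forward 13.7 m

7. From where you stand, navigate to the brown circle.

turn right 37°, forward 3.1 m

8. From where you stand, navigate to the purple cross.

turn left 31°, forward 10.1 m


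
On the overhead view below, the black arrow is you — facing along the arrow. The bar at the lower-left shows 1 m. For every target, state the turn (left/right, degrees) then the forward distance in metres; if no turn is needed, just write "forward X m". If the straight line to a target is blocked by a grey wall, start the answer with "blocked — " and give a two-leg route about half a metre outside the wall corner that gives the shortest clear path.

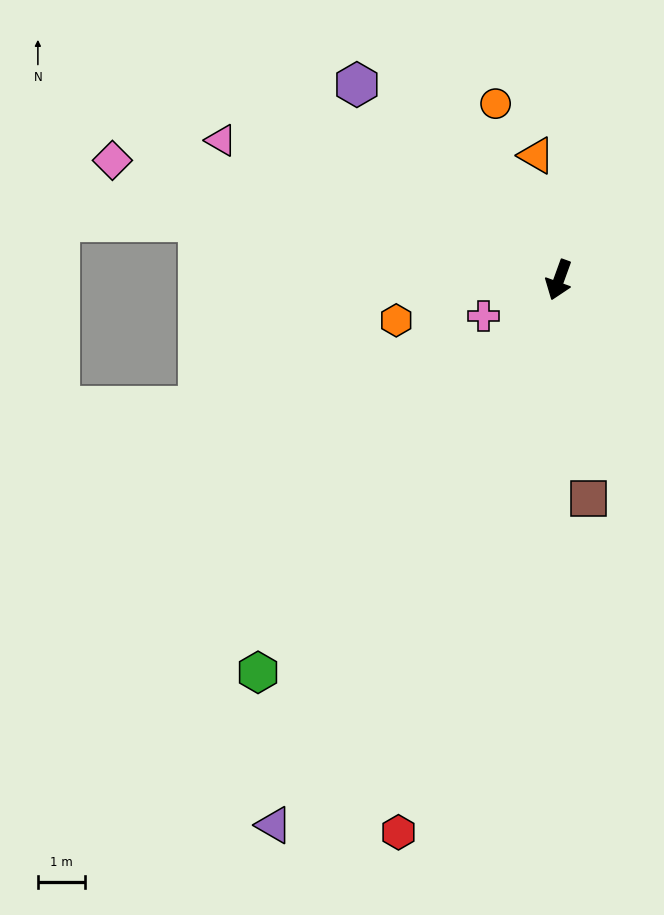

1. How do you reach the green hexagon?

turn right 18°, forward 10.4 m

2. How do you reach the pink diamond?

turn right 85°, forward 9.7 m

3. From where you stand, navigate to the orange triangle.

turn right 150°, forward 2.7 m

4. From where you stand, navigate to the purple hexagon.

turn right 114°, forward 5.9 m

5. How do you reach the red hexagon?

turn left 4°, forward 12.1 m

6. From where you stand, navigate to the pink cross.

turn right 45°, forward 1.8 m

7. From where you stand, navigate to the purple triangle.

turn right 8°, forward 13.0 m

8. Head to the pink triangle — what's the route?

turn right 93°, forward 7.7 m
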